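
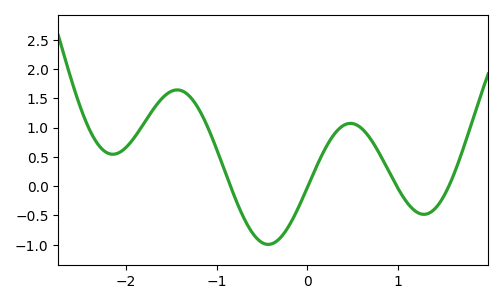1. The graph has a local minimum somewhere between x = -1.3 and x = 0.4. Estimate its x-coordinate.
-0.431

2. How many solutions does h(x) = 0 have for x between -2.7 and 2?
4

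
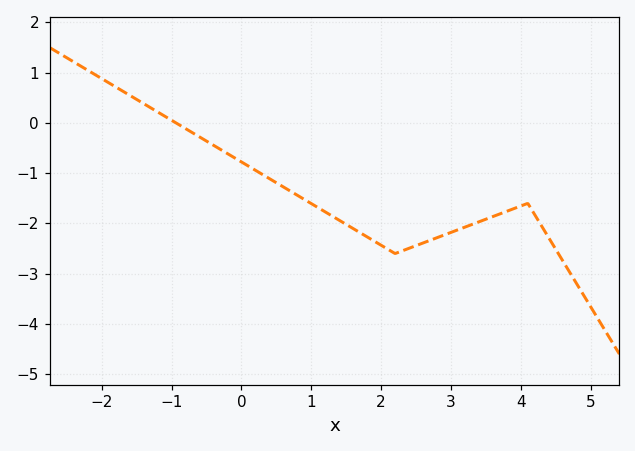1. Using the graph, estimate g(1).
-1.6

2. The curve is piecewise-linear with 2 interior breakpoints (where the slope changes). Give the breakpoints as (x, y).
(2.2, -2.6); (4.1, -1.6)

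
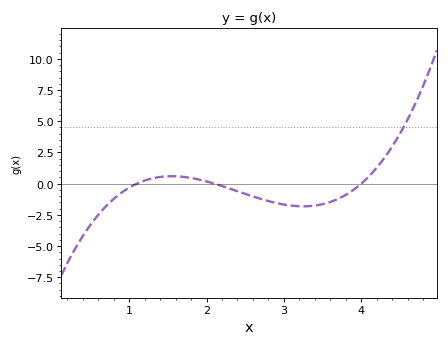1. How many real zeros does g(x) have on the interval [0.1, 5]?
3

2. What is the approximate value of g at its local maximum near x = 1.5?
0.594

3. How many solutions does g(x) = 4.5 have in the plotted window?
1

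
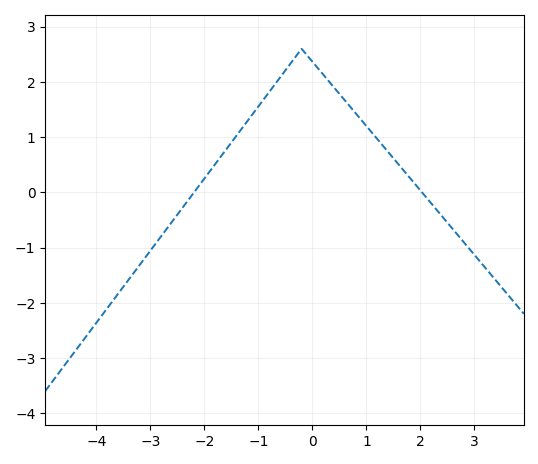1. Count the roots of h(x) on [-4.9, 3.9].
2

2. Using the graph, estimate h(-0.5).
2.21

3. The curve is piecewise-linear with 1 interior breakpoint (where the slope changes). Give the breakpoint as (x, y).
(-0.2, 2.6)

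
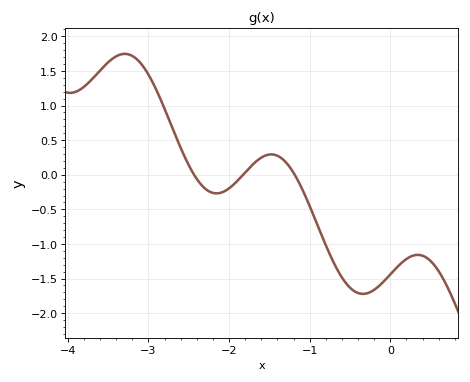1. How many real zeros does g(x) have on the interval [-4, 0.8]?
3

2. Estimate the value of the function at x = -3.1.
1.62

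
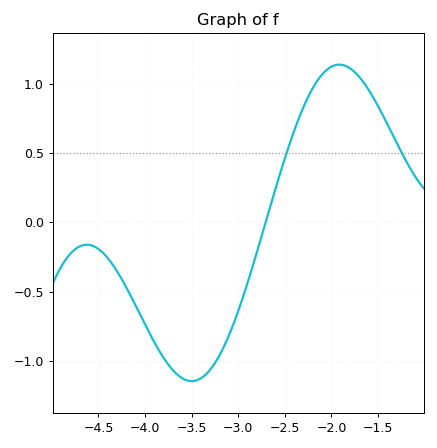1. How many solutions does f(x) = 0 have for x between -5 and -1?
1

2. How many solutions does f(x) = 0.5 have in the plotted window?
2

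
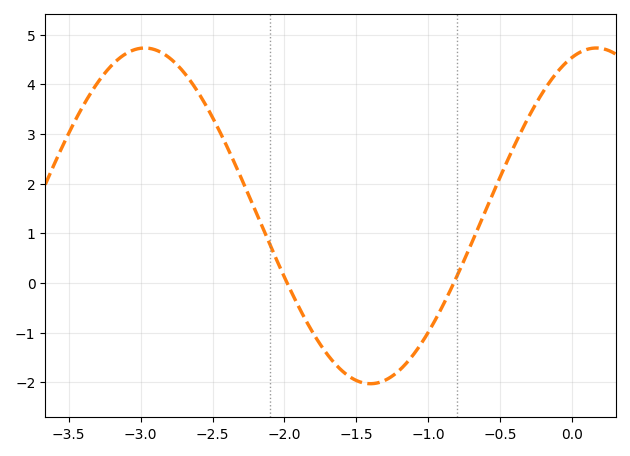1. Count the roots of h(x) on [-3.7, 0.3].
2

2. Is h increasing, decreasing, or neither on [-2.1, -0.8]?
neither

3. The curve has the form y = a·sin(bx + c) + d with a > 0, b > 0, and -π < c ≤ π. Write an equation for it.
y = 3.38sin(2x + 1.2) + 1.35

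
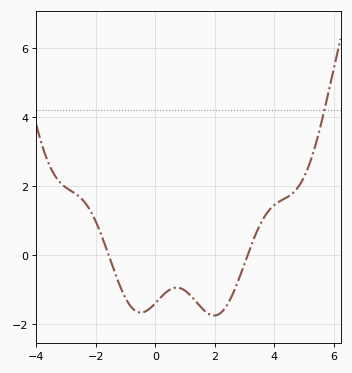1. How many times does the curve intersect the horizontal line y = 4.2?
1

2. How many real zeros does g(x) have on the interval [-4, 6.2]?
2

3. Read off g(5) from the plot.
2.26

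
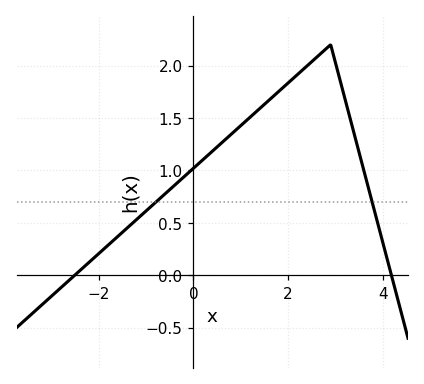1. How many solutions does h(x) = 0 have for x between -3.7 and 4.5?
2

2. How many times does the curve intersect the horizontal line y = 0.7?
2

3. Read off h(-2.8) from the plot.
-0.1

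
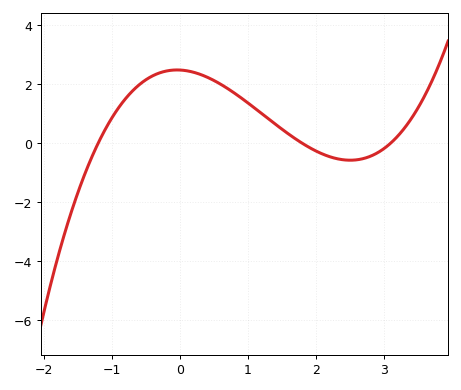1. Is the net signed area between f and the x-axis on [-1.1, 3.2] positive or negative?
positive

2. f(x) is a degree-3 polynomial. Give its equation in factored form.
y = 0.37(x + 1.2)(x - 1.8)(x - 3.1)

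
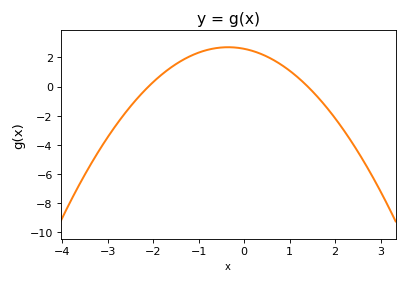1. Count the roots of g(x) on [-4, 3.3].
2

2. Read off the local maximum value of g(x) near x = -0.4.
2.6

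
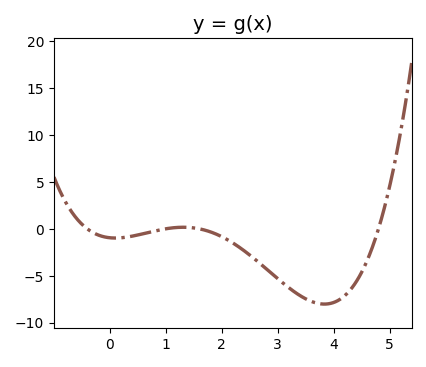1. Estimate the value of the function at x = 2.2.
-1.5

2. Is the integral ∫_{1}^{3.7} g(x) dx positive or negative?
negative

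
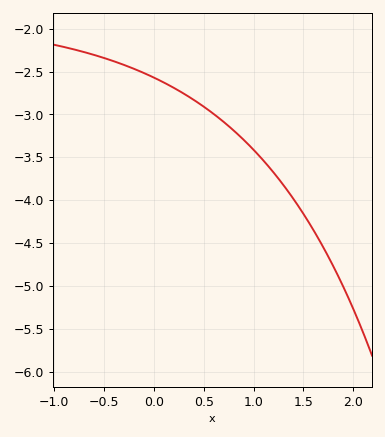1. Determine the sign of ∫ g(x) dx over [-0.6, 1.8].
negative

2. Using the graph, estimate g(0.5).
-2.91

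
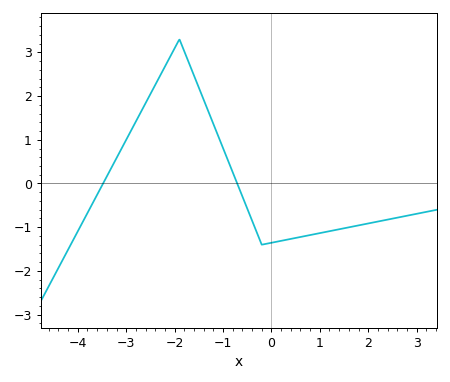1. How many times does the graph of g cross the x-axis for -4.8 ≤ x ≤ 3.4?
2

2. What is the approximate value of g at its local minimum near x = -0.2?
-1.4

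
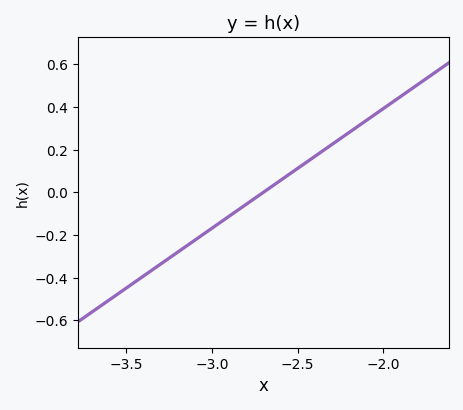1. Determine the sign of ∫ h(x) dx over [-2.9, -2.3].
positive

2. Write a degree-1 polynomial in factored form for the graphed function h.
y = 0.56(x + 2.7)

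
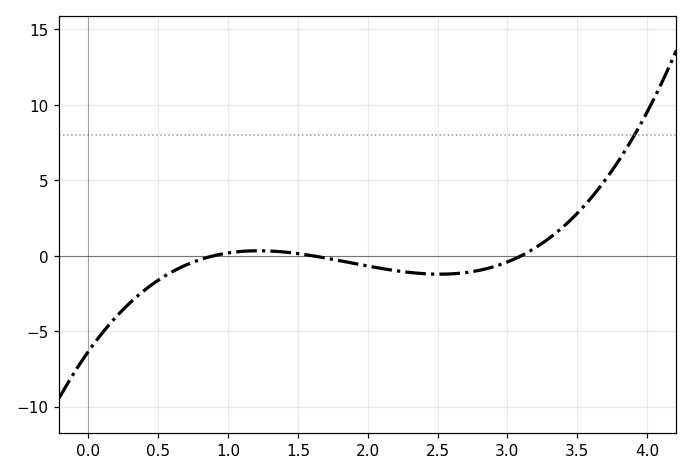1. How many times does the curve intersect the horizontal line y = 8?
1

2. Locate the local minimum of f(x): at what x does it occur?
2.5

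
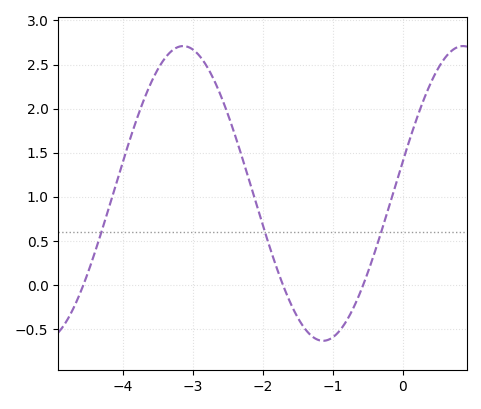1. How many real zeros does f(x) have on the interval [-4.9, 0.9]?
3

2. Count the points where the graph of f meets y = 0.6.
3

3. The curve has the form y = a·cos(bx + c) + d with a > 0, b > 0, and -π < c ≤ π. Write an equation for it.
y = 1.67cos(1.6x - 1.4) + 1.04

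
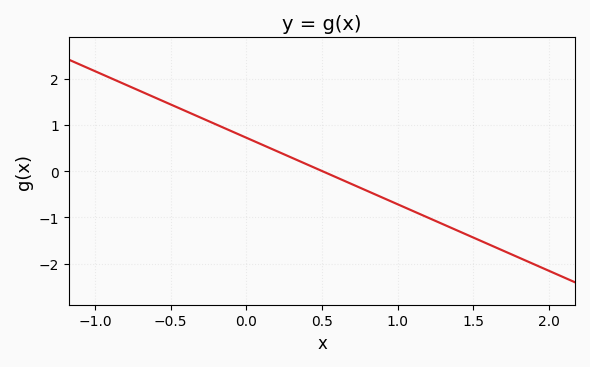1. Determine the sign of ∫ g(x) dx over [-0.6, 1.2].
positive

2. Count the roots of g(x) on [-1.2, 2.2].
1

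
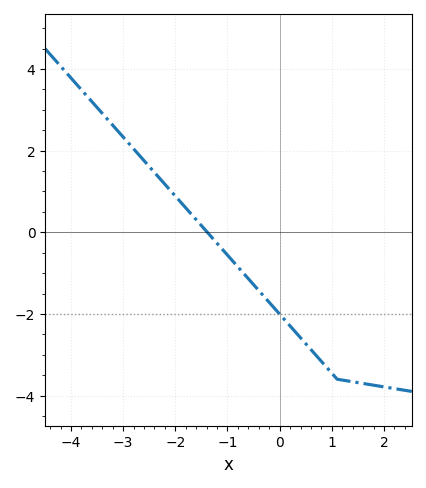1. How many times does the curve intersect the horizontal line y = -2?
1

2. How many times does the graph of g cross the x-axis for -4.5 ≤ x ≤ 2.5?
1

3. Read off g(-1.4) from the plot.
0.019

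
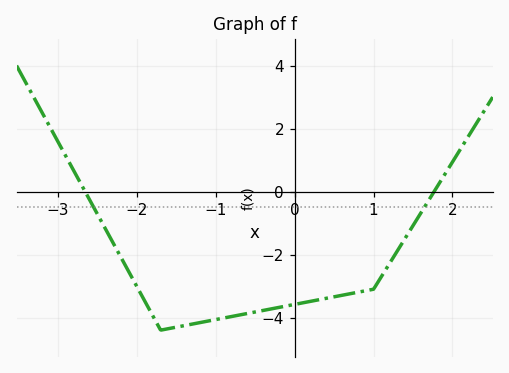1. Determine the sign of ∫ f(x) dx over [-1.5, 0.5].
negative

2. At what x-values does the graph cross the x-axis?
-2.7, 1.8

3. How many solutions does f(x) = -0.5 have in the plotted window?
2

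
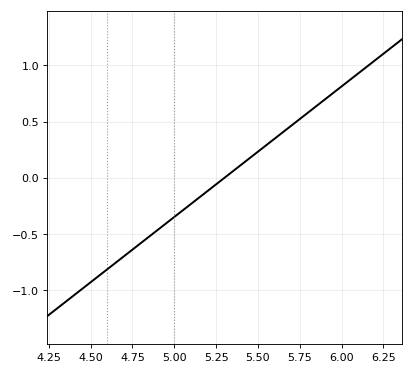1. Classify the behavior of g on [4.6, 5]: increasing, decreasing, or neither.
increasing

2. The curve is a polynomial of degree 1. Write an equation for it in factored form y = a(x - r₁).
y = 1.16(x - 5.3)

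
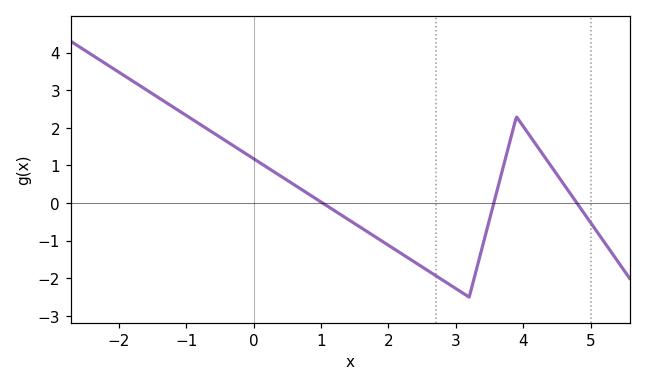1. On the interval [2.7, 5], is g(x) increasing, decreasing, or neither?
neither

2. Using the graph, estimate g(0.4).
0.7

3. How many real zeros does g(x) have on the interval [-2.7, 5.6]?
3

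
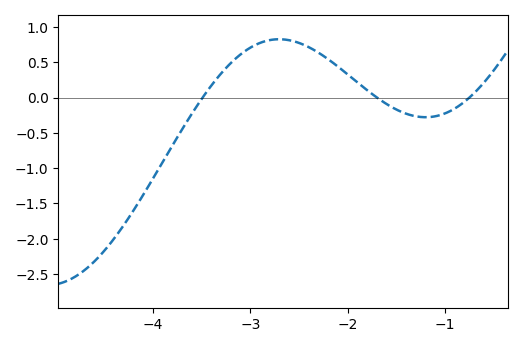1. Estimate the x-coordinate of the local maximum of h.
-2.7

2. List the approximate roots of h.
-3.49, -1.7, -0.748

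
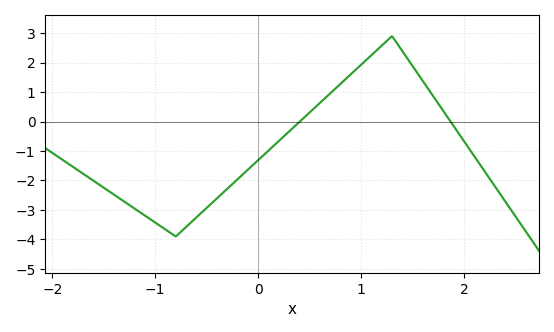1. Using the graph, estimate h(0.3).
-0.3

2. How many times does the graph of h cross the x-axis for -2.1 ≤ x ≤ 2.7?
2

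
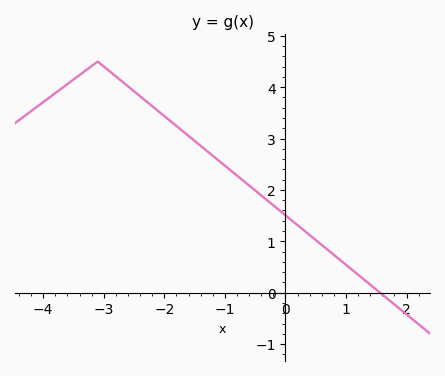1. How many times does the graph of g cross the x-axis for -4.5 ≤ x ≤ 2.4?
1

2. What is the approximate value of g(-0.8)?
2.28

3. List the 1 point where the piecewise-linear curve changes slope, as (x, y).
(-3.1, 4.5)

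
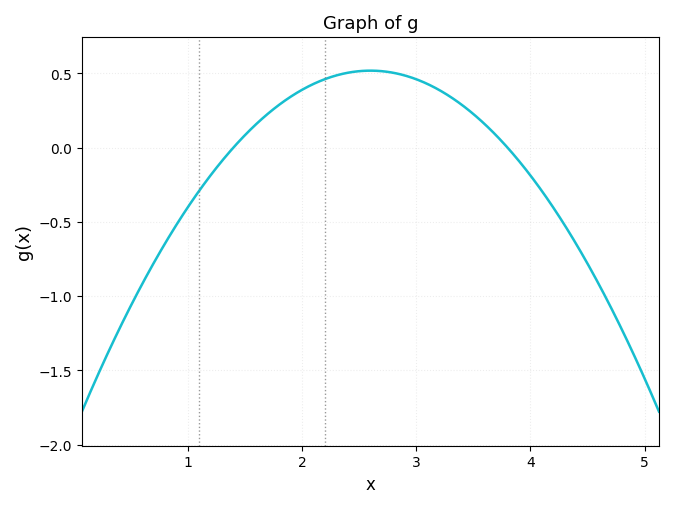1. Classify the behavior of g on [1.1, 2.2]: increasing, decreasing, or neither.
increasing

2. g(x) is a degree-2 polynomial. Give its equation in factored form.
y = -0.36(x - 1.4)(x - 3.8)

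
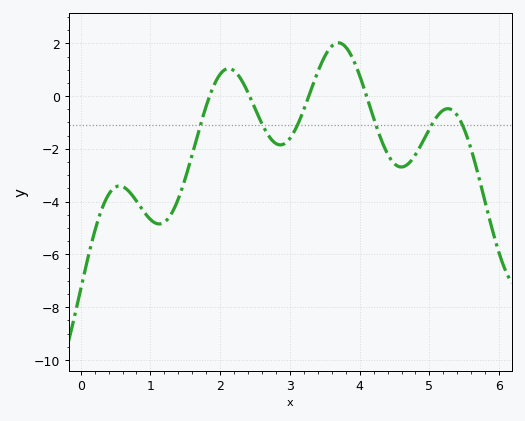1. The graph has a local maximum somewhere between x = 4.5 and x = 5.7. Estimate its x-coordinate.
5.27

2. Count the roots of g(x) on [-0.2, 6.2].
4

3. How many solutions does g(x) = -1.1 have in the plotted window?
6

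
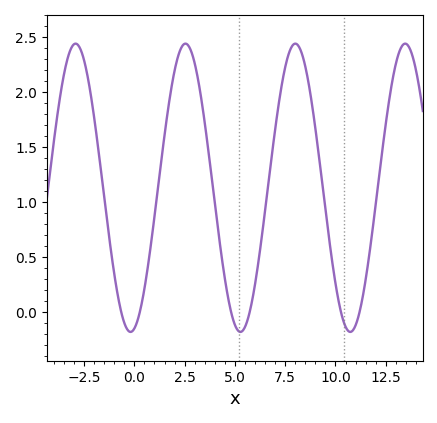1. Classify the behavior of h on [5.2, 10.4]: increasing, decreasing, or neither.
neither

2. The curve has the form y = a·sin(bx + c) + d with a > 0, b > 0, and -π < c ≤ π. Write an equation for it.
y = 1.31sin(1.1x - 1.4) + 1.13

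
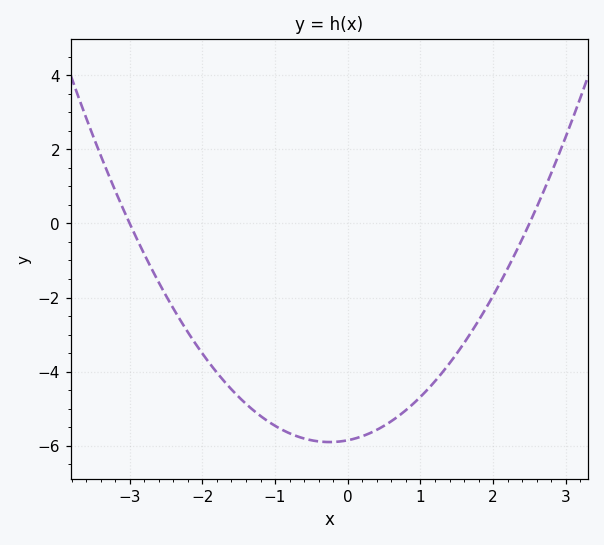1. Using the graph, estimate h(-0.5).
-5.85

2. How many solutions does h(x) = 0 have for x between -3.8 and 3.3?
2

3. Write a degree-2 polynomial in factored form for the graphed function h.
y = 0.78(x + 3)(x - 2.5)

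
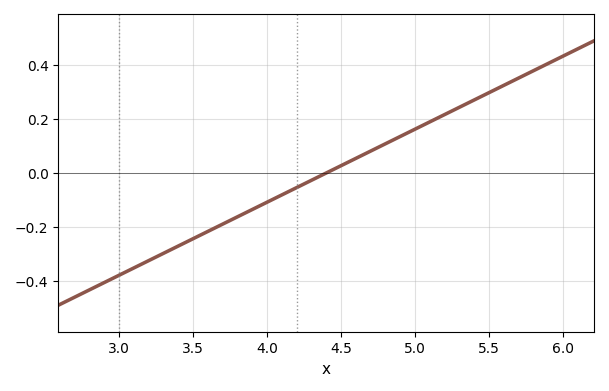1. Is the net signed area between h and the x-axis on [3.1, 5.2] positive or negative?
negative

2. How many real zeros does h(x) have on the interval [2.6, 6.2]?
1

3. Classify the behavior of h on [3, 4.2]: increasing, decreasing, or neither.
increasing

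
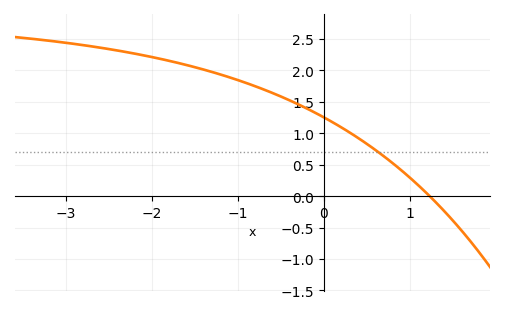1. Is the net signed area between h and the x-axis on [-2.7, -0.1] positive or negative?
positive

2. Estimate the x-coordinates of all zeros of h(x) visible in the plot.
1.23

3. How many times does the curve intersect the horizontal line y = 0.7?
1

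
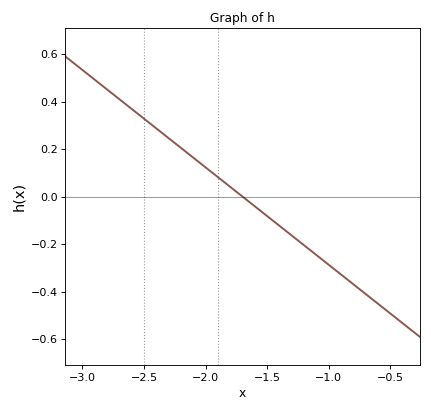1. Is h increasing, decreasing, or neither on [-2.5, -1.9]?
decreasing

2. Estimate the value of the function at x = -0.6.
-0.46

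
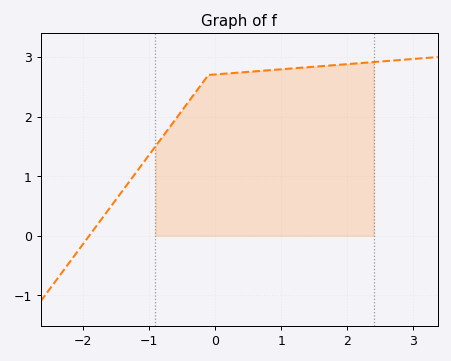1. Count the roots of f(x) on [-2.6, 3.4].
1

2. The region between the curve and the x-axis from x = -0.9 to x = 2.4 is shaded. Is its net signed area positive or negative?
positive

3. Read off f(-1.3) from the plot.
0.901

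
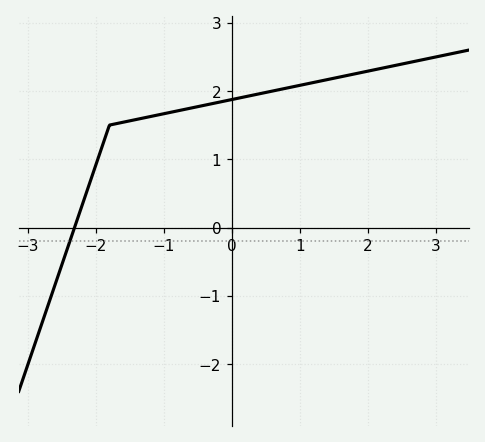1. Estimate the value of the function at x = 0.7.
2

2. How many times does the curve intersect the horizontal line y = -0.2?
1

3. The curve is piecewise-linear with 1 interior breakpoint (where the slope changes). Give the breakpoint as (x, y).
(-1.8, 1.5)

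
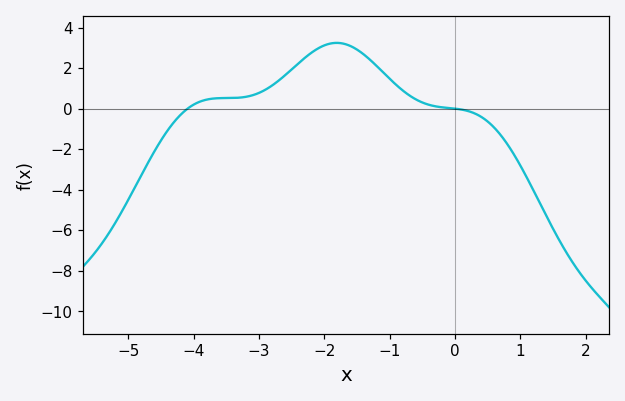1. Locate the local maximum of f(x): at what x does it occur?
-1.8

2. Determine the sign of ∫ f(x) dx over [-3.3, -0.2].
positive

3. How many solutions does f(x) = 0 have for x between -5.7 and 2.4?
2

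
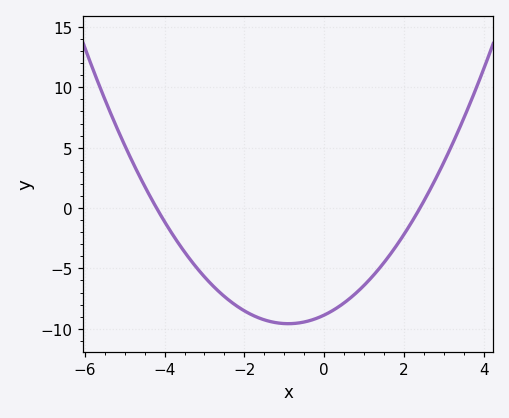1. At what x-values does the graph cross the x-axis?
-4.2, 2.4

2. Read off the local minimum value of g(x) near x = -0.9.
-9.58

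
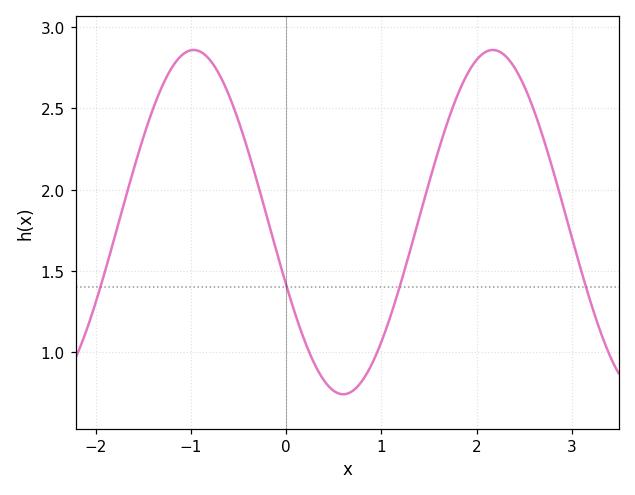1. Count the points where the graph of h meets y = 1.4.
4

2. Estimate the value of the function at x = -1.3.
2.64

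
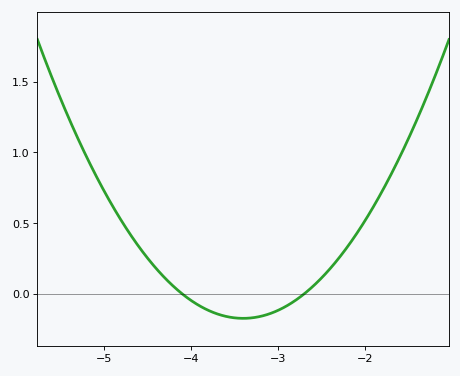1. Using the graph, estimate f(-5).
0.725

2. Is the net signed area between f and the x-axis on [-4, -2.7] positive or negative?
negative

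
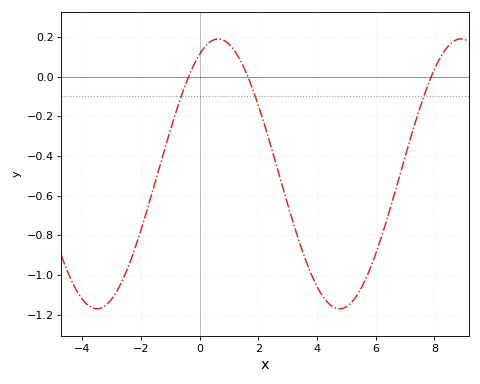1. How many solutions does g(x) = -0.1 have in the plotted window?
3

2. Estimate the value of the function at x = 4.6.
-1.16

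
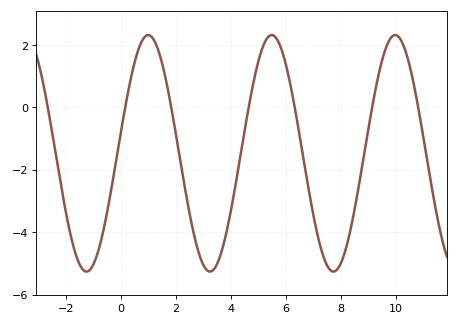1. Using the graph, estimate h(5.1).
1.78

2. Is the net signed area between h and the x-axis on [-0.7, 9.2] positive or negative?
negative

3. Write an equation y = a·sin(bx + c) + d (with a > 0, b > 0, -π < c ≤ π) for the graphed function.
y = 3.79sin(1.4x + 0.172) - 1.47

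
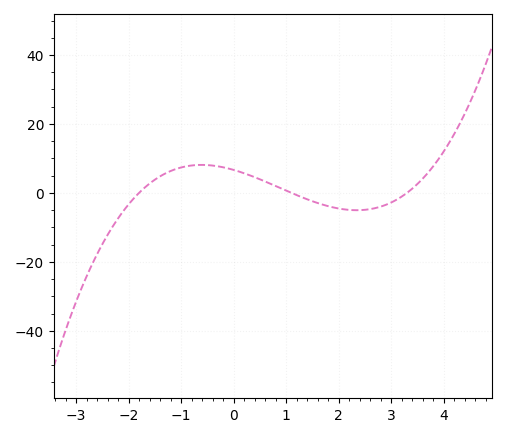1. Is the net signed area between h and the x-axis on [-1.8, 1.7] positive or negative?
positive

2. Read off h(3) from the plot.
-2.79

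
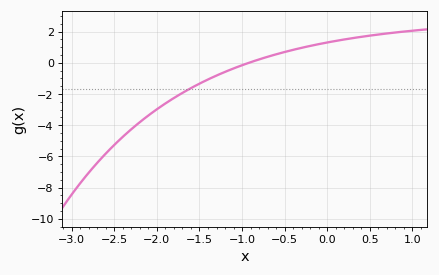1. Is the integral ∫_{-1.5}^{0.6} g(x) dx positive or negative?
positive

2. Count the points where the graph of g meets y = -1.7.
1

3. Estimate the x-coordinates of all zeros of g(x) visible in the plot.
-0.9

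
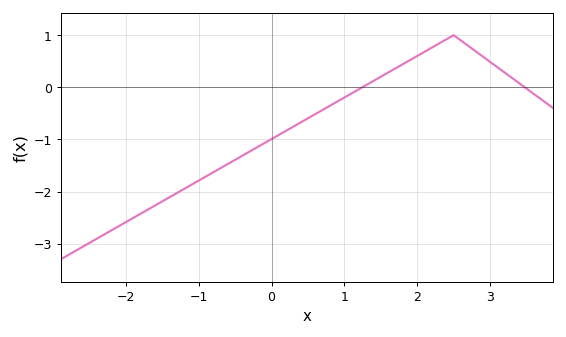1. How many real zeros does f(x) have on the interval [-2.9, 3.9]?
2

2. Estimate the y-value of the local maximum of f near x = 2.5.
1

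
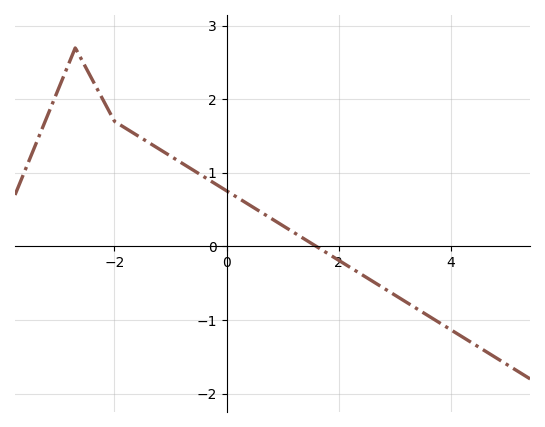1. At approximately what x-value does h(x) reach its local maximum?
-2.7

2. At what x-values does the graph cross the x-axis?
1.6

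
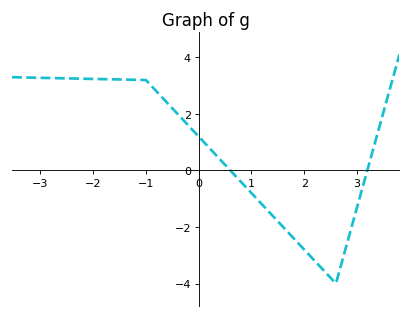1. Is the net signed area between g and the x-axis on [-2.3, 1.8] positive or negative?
positive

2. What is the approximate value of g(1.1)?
-1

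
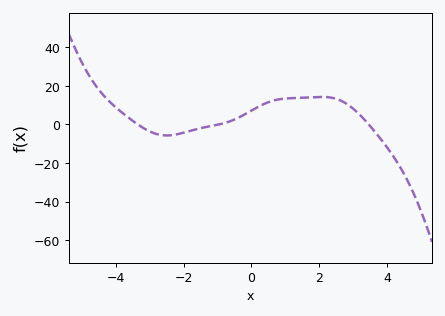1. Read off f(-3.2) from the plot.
-2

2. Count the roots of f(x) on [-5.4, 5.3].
3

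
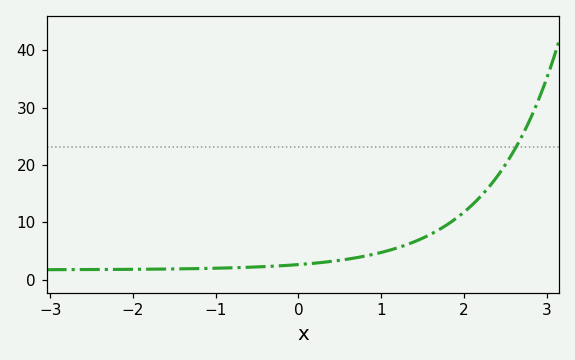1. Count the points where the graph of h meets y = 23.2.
1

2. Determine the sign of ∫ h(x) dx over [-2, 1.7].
positive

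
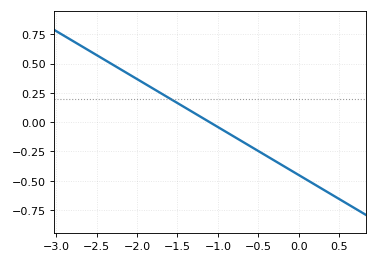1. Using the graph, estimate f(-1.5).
0.164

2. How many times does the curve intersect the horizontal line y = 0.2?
1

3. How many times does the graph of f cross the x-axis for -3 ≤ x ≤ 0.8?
1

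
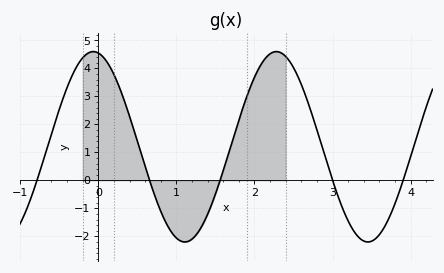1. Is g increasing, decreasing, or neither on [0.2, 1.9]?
neither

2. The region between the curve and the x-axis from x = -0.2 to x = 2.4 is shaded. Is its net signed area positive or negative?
positive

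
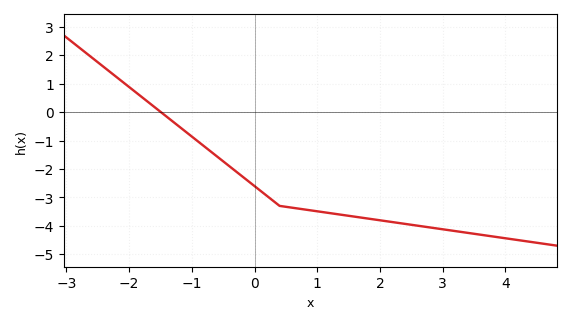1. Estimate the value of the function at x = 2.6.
-4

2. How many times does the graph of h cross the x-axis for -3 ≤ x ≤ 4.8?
1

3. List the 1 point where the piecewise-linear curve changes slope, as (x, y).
(0.4, -3.3)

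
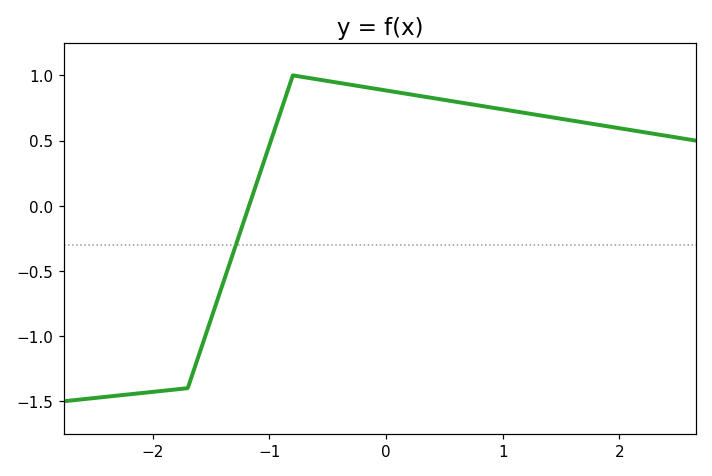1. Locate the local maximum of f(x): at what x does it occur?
-0.798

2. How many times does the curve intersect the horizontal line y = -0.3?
1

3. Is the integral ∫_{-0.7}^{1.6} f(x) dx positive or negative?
positive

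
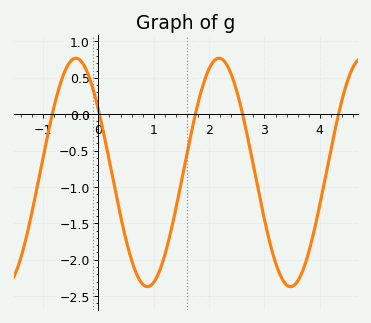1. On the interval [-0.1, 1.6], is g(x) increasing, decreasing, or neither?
neither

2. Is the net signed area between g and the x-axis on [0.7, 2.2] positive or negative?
negative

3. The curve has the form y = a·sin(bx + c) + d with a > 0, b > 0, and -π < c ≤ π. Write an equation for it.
y = 1.57sin(2.43x + 2.56) - 0.8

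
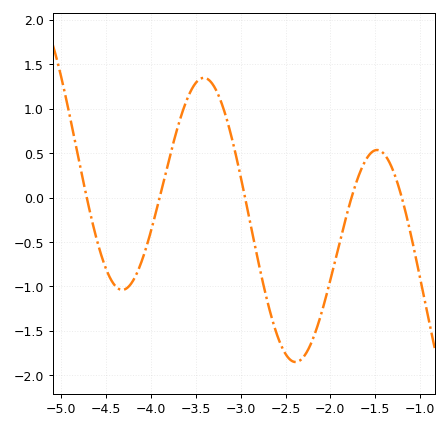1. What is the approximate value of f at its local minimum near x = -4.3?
-1.04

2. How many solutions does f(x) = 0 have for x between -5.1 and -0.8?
5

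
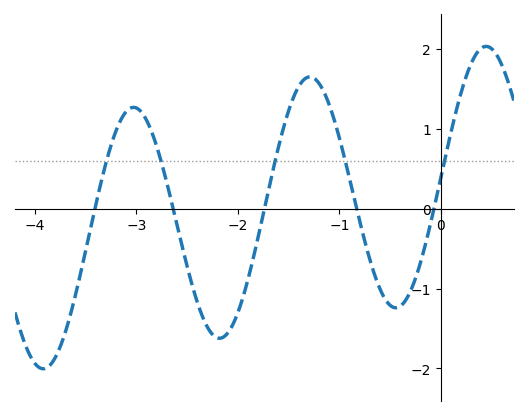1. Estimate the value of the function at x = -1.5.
1.23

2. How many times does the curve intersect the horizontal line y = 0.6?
5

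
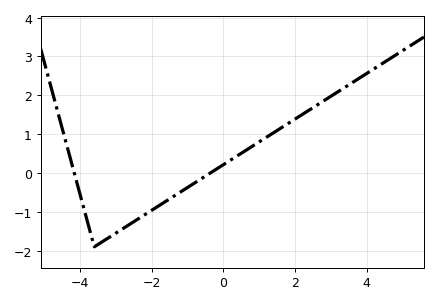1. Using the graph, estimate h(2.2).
1.5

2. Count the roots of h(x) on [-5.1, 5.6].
2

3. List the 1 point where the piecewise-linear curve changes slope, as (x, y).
(-3.6, -1.9)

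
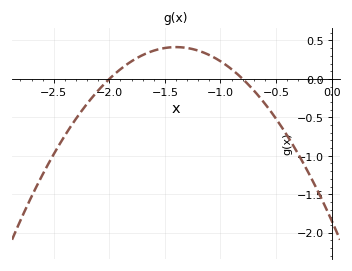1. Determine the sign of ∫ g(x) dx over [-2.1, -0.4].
positive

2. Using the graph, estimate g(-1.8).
0.25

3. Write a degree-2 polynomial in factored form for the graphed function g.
y = -1.15(x + 2)(x + 0.8)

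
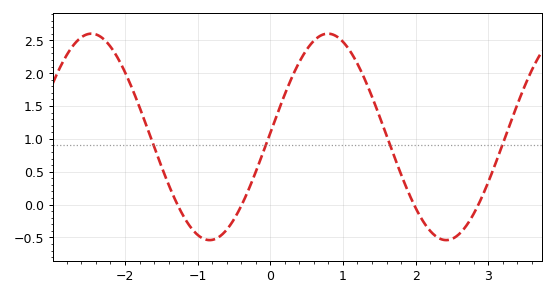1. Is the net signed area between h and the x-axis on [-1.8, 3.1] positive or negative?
positive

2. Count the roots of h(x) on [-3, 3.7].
4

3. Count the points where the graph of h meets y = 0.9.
4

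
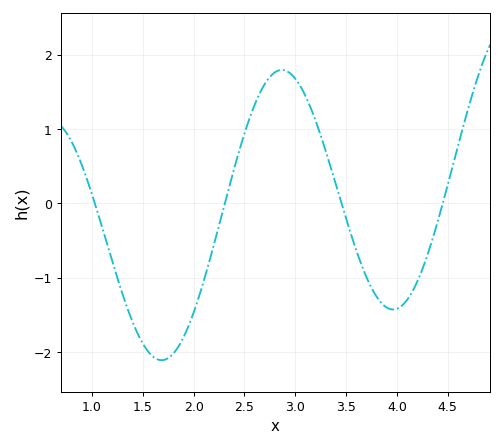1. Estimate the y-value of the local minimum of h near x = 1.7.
-2.11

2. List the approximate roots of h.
1.03, 2.31, 3.45, 4.45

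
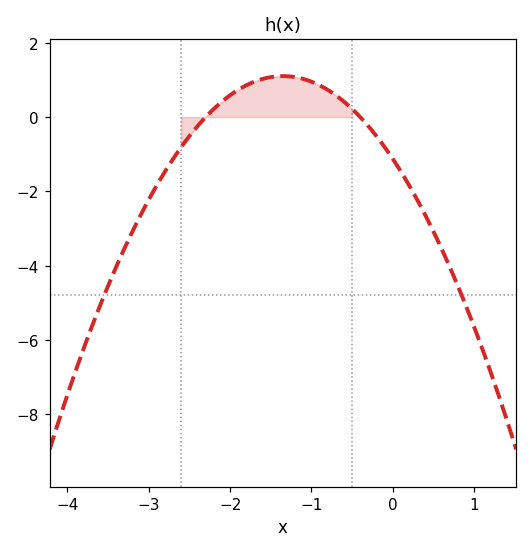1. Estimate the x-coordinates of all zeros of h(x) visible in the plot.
-2.3, -0.4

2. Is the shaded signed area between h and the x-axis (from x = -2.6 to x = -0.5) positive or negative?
positive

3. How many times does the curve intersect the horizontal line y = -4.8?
2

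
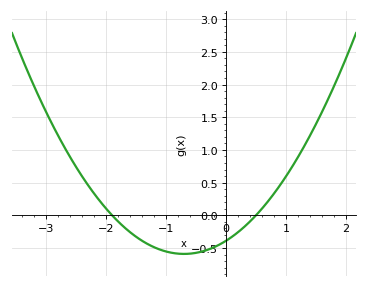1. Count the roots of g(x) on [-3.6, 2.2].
2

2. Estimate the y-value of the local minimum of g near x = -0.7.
-0.6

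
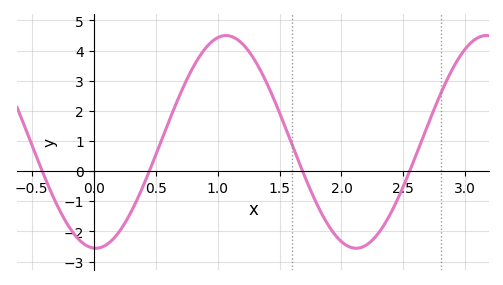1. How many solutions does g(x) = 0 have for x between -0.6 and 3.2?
4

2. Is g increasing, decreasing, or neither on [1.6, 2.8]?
neither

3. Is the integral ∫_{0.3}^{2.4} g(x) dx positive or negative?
positive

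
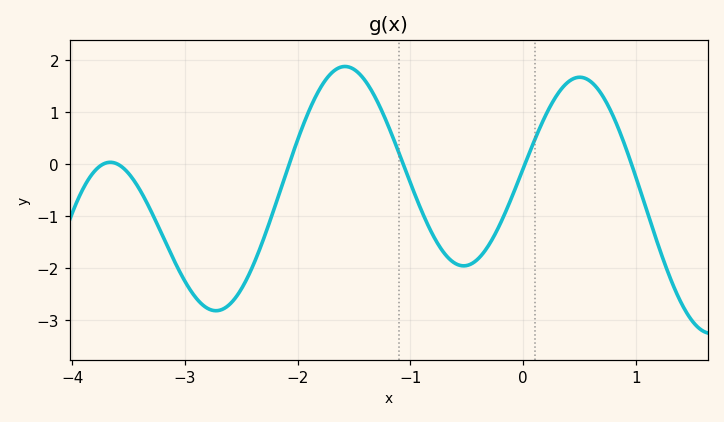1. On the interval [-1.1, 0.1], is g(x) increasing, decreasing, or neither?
neither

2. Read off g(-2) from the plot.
0.468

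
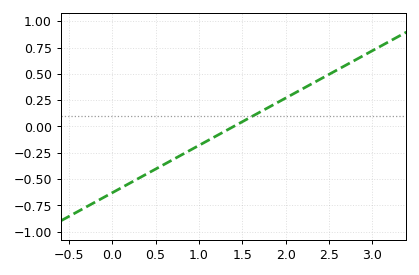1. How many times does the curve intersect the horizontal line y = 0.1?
1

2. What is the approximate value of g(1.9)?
0.2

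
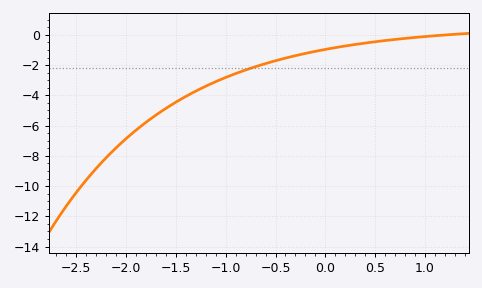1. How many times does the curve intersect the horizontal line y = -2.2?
1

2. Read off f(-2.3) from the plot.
-8.83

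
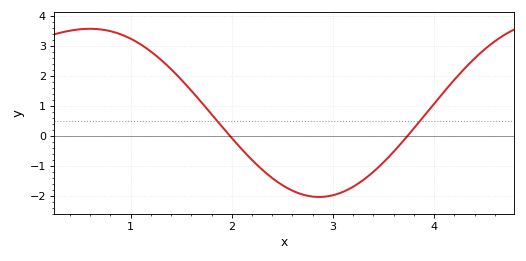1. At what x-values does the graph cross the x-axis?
2, 3.7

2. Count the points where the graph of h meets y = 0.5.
2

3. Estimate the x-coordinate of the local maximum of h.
0.6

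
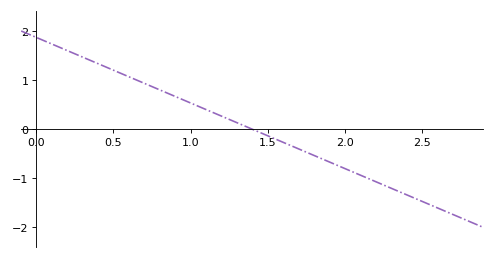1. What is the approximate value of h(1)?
0.5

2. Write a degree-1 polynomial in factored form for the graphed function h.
y = -1.34(x - 1.4)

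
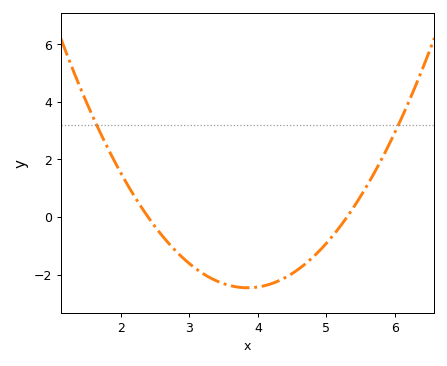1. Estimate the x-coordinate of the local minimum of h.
3.8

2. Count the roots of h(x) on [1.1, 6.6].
2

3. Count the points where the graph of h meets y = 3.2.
2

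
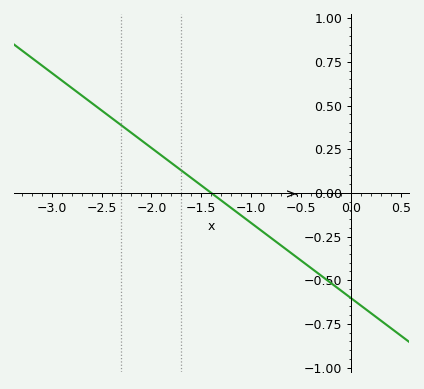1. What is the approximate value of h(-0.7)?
-0.301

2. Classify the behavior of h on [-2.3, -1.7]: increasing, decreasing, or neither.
decreasing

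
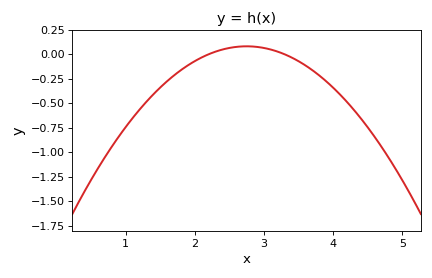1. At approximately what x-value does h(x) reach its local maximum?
2.8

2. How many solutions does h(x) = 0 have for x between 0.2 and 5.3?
2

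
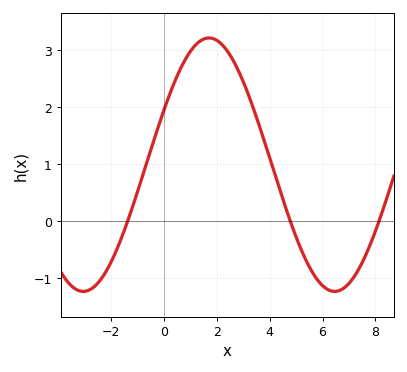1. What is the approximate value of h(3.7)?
1.54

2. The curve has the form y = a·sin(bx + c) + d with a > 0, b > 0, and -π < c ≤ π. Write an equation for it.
y = 2.23sin(0.66x + 0.45) + 0.99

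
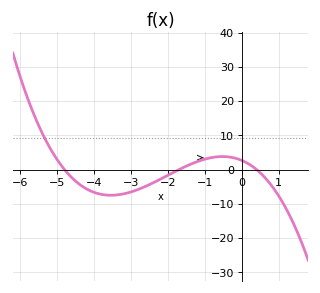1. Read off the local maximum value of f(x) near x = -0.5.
4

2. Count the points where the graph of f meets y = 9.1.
1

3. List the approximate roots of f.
-4.8, -1.6, 0.4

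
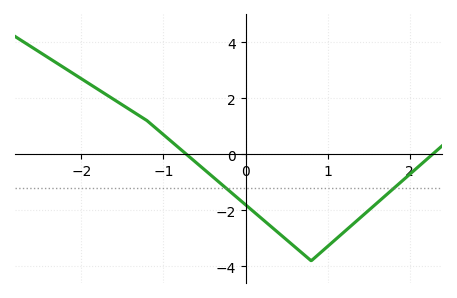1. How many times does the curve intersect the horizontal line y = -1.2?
2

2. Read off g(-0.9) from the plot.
0.4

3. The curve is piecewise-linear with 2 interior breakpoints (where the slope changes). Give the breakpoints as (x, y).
(-1.2, 1.2); (0.8, -3.8)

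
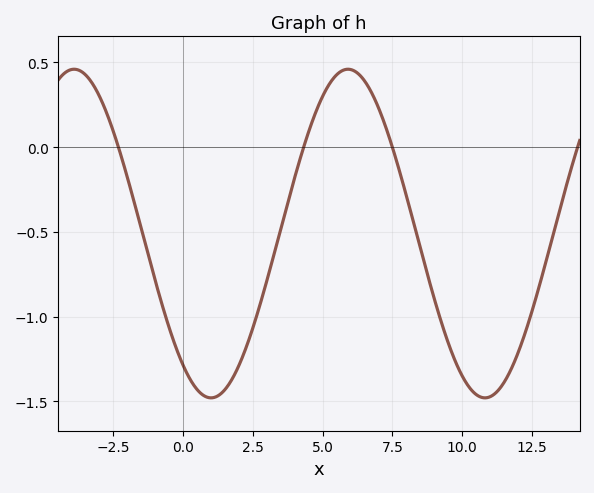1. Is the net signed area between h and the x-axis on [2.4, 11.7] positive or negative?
negative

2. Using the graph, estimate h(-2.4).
0.05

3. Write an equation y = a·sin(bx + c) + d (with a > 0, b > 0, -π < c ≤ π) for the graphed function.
y = 0.97sin(0.64x - 2.2) - 0.51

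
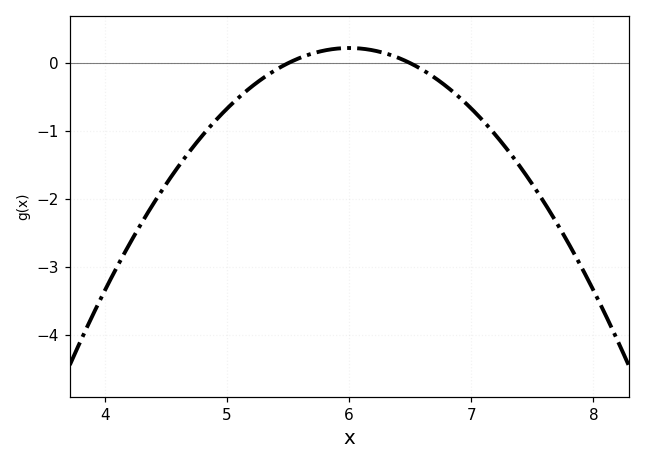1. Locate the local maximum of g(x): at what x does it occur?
6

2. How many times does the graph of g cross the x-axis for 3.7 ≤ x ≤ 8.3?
2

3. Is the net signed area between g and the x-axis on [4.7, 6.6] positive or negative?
negative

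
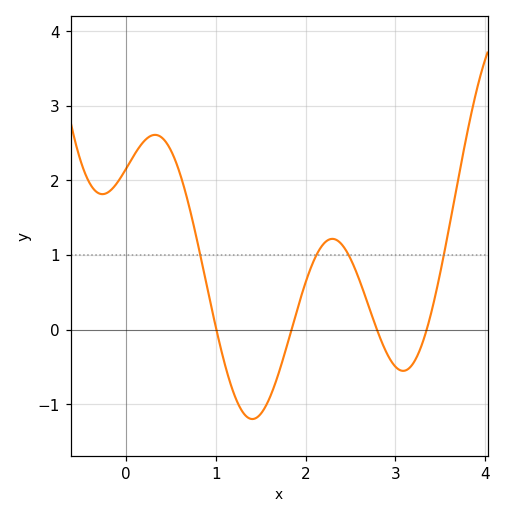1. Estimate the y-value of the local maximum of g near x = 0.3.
2.61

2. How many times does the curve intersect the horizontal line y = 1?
4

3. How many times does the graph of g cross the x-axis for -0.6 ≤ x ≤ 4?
4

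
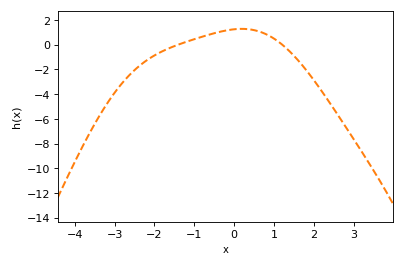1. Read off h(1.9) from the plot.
-2.44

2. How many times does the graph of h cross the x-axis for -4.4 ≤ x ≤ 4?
2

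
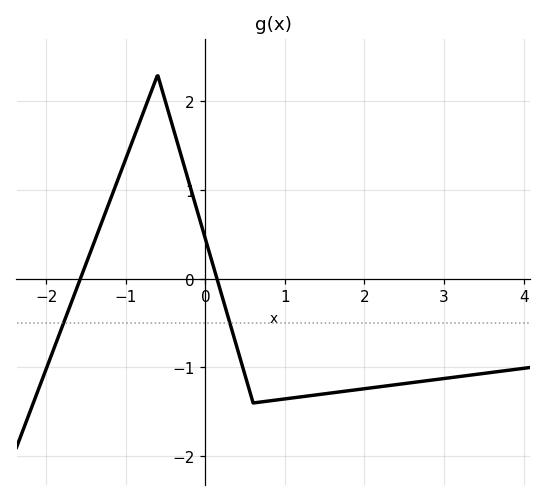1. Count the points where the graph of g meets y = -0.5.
2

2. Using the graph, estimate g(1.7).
-1.3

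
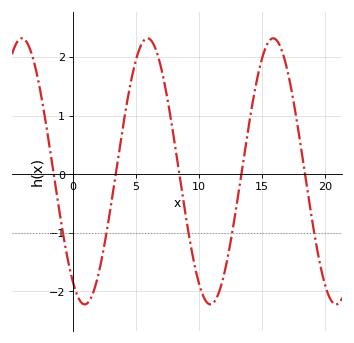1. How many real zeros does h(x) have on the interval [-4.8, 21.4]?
5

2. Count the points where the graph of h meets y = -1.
5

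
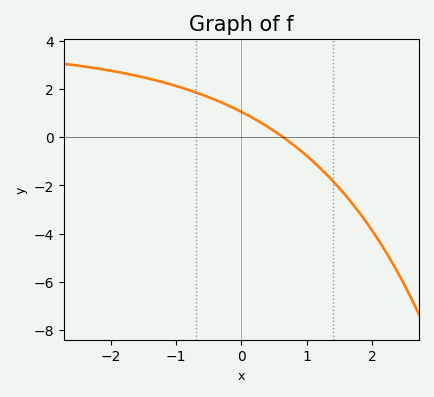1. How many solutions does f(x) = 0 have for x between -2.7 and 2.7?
1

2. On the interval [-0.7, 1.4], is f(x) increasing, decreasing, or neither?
decreasing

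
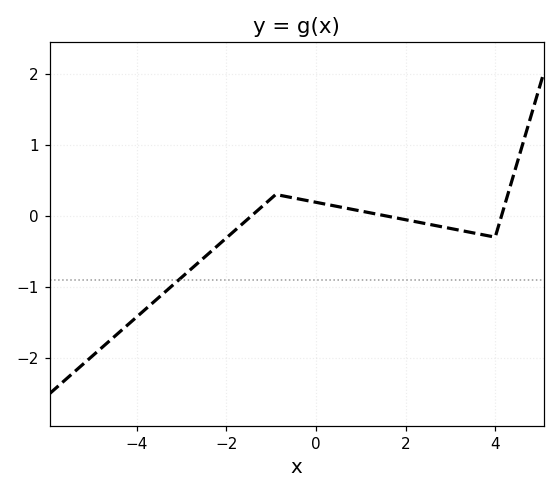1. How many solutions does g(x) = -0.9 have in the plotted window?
1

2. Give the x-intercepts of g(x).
-1.4, 1.6, 4.2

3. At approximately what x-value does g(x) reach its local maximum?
-0.8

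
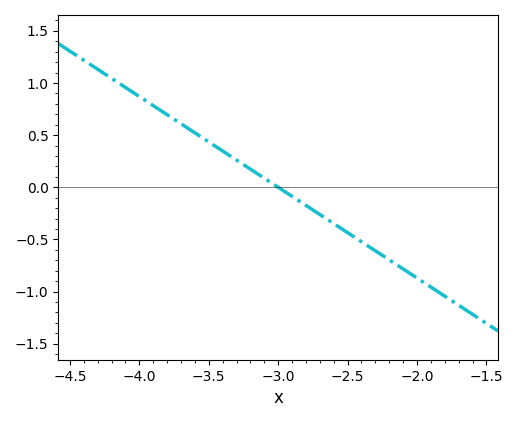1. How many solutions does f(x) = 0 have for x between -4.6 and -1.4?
1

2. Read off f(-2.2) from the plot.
-0.696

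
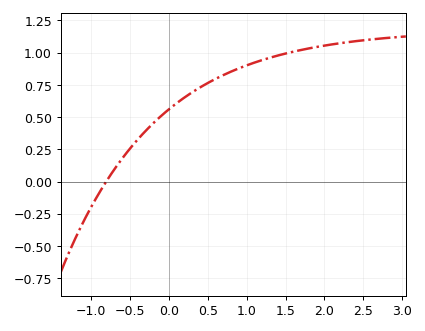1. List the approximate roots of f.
-0.8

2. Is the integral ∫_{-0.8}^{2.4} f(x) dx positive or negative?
positive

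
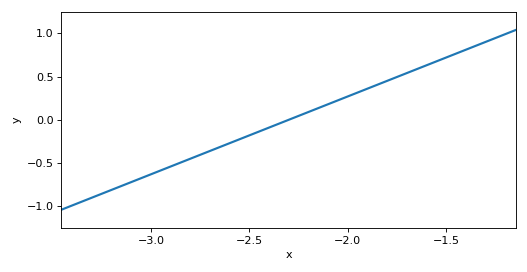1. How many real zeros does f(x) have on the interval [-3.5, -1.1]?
1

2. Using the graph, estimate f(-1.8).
0.45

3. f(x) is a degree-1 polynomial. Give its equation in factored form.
y = 0.9(x + 2.3)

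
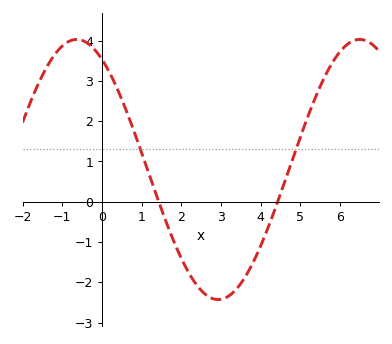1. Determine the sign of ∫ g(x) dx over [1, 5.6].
negative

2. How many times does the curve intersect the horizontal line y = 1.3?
2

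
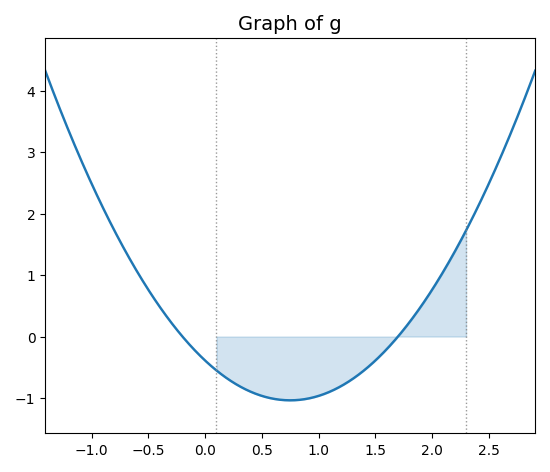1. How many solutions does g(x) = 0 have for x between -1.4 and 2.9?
2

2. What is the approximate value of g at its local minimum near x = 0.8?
-1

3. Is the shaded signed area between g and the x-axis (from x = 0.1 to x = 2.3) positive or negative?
negative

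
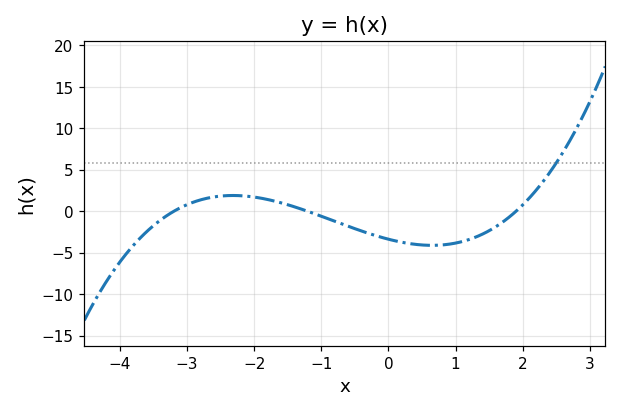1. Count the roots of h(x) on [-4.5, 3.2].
3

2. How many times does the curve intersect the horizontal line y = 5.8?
1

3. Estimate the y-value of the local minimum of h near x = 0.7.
-4.1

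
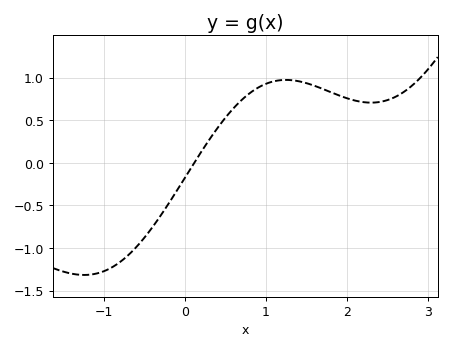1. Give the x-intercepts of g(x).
0.113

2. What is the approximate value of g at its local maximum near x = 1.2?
0.974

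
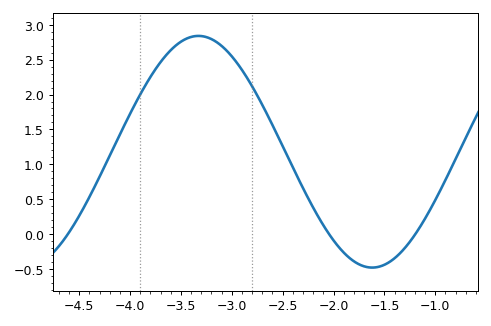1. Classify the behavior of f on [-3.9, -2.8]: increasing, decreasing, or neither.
neither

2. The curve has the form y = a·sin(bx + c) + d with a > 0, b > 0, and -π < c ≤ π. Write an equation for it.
y = 1.66sin(1.8x + 1.4) + 1.18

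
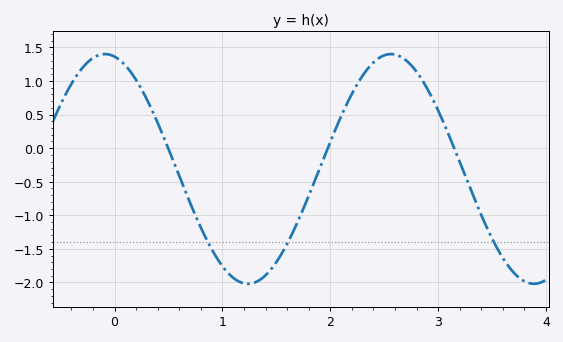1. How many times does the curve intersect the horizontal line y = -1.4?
3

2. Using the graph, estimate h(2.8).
1.14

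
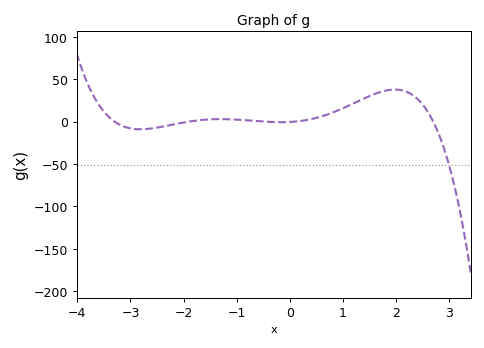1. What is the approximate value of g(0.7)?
8.24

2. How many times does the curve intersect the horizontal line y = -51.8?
1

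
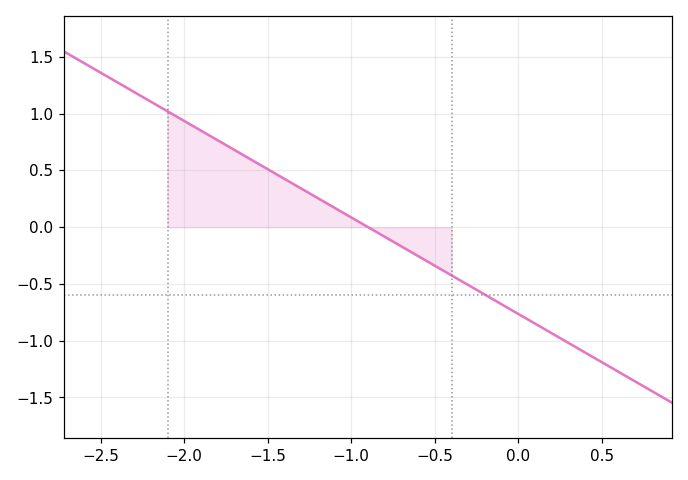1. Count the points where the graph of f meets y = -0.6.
1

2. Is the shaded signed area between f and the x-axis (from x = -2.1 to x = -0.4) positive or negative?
positive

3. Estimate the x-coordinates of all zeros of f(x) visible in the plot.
-0.9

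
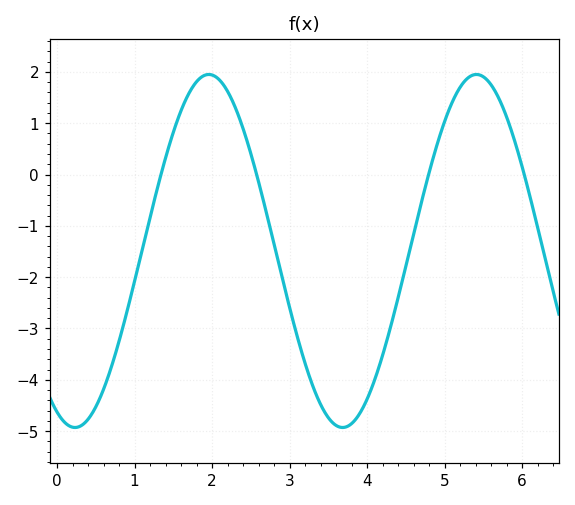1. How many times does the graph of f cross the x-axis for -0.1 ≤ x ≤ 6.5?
4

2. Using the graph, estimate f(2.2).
1.62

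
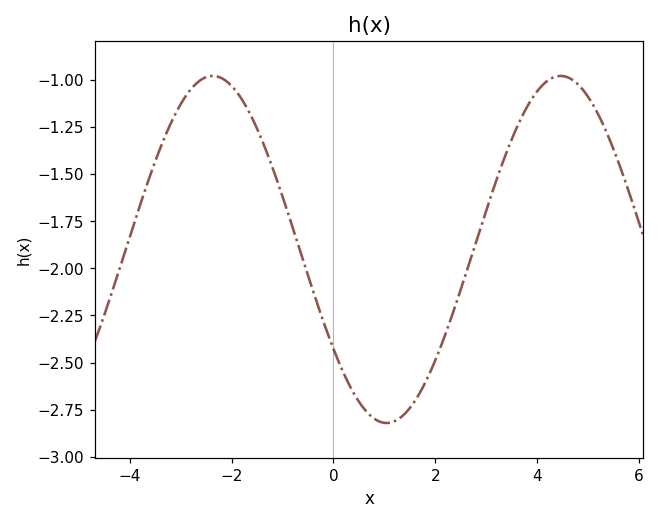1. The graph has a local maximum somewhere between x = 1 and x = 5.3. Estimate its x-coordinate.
4.46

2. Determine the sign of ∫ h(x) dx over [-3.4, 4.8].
negative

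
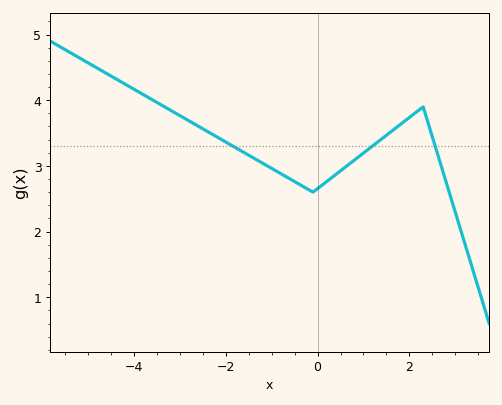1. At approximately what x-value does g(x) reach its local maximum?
2.2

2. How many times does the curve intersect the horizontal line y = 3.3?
3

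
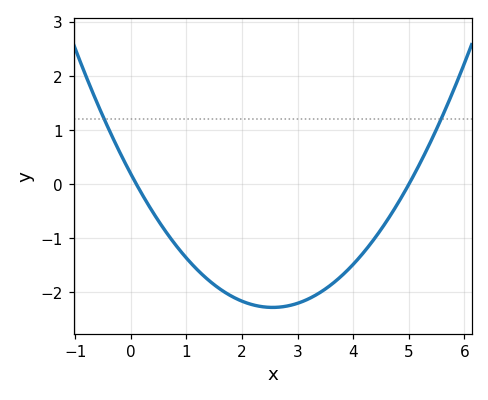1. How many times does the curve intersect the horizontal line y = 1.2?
2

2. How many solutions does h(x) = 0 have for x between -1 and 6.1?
2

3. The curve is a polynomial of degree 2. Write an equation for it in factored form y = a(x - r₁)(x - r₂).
y = 0.38(x - 0.1)(x - 5)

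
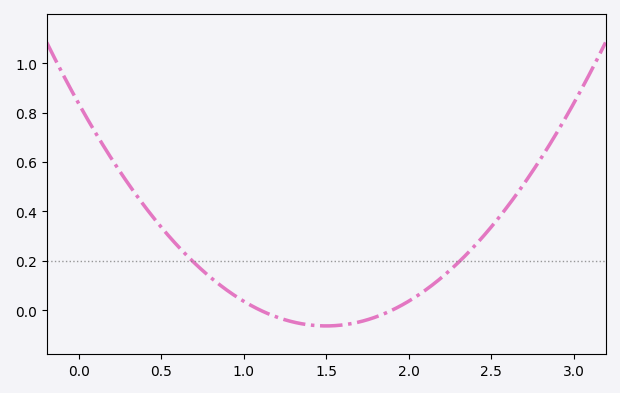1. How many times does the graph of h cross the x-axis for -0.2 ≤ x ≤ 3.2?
2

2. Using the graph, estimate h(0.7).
0.192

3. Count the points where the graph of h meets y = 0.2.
2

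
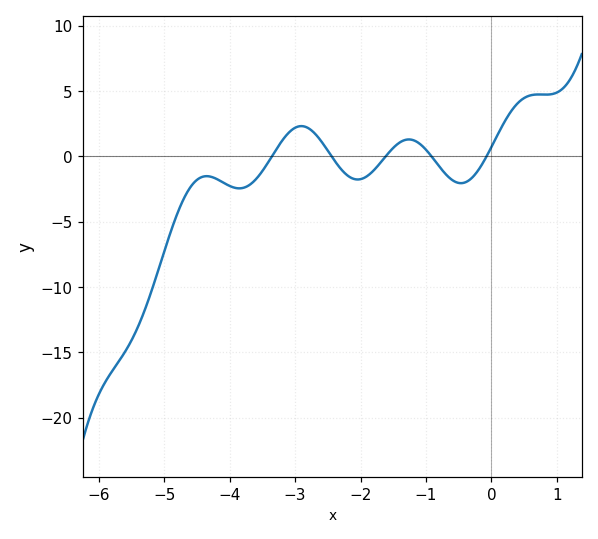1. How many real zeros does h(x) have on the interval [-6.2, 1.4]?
5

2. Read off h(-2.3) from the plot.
-1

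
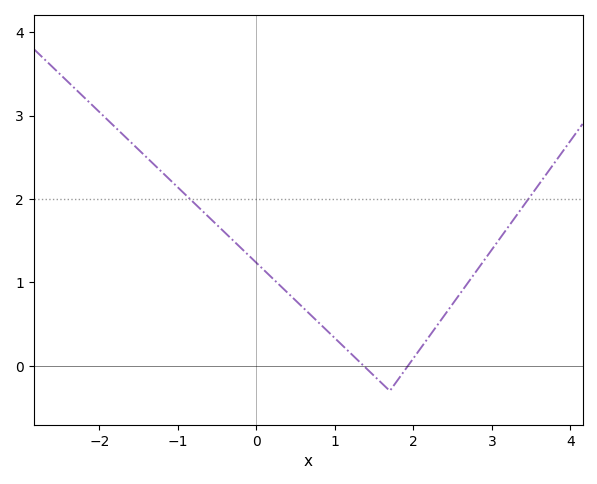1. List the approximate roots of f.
1.37, 1.93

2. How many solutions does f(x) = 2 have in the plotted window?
2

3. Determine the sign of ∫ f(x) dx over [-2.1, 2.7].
positive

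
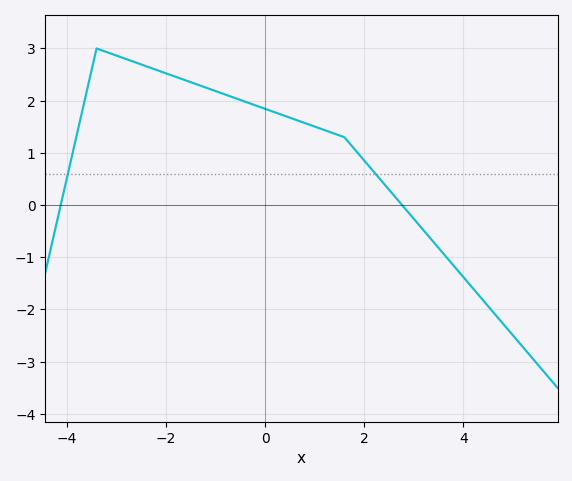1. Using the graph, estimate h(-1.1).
2.2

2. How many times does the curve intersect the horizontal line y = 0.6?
2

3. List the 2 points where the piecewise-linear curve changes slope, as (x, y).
(-3.4, 3); (1.6, 1.3)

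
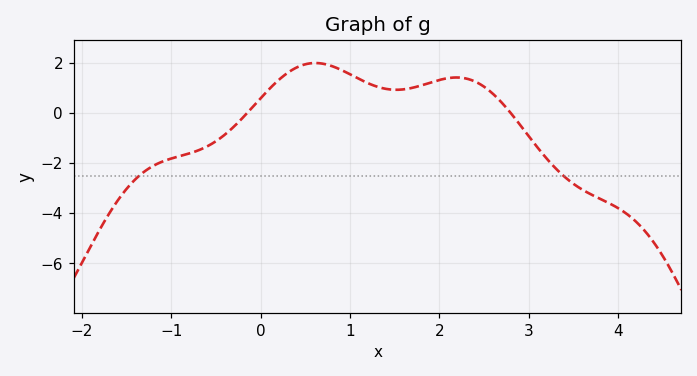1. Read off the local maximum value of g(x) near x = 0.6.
1.99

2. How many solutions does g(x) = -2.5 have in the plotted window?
2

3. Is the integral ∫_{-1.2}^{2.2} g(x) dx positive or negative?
positive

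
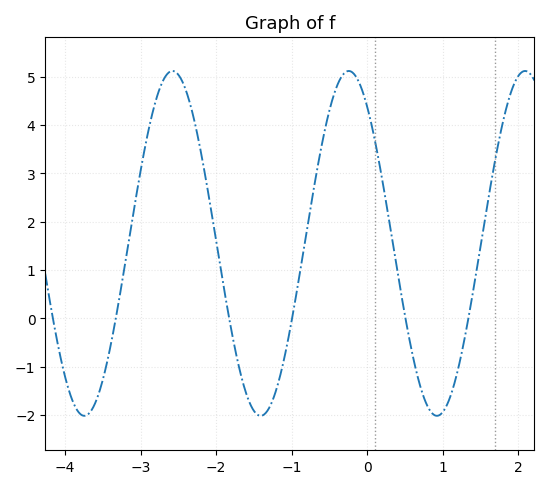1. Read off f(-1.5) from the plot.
-1.92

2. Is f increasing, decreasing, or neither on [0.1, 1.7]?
neither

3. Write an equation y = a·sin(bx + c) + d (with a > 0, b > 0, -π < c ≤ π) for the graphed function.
y = 3.57sin(2.69x + 2.22) + 1.55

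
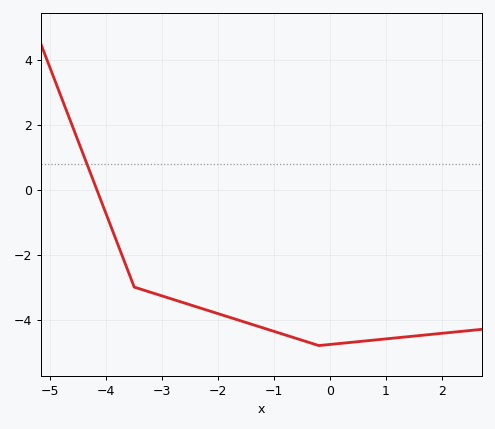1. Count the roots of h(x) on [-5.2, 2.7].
1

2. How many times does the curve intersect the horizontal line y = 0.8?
1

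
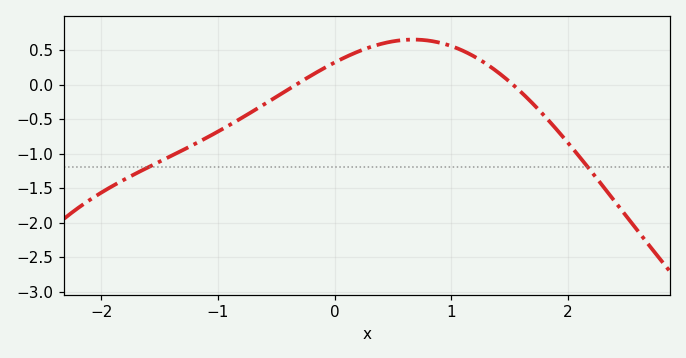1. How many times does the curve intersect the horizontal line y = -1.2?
2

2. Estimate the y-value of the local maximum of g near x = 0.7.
0.652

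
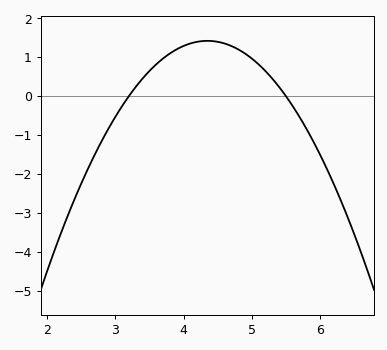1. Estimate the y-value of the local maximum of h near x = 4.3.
1.4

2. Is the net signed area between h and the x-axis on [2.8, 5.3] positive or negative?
positive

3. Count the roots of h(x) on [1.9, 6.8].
2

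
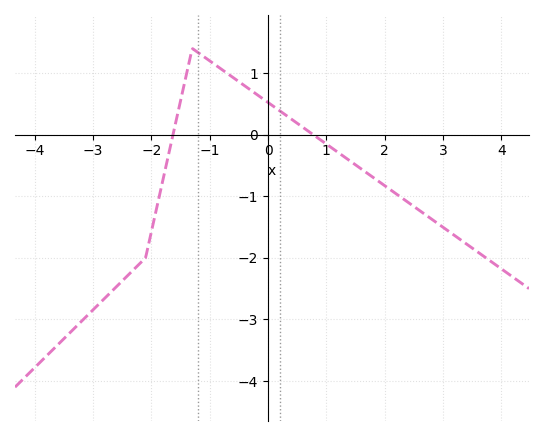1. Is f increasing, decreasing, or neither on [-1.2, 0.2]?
decreasing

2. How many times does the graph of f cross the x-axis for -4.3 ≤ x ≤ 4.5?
2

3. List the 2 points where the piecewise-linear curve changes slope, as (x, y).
(-2.1, -2); (-1.3, 1.4)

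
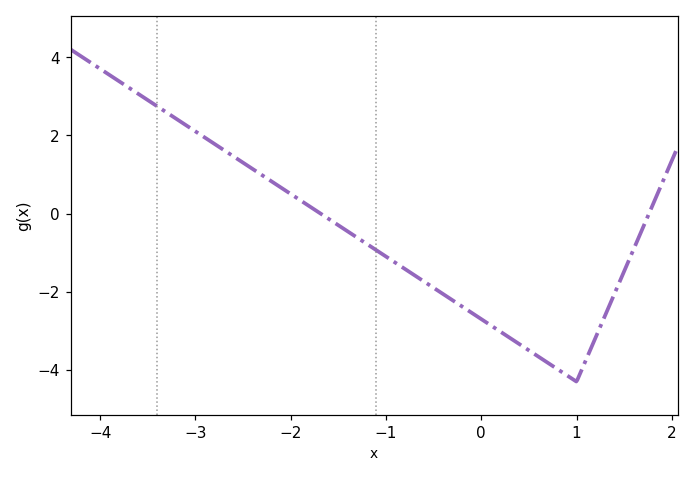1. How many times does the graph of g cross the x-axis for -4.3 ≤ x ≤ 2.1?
2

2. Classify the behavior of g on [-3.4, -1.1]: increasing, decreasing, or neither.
decreasing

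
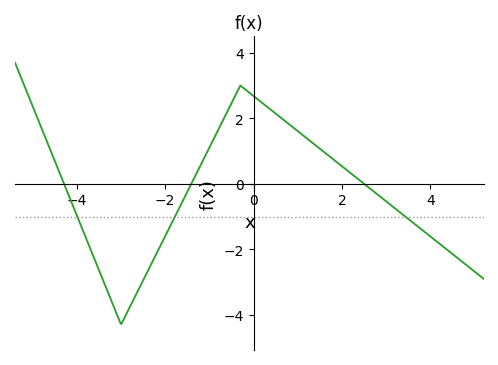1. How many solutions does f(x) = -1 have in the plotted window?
3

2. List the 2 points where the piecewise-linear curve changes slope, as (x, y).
(-3, -4.3); (-0.3, 3)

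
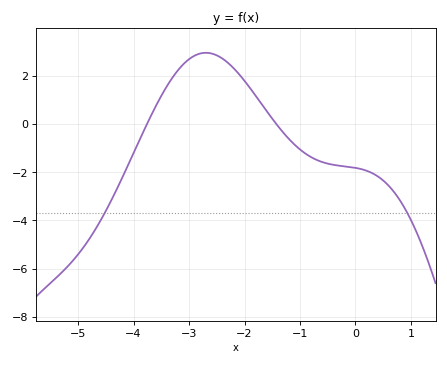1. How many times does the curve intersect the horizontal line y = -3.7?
2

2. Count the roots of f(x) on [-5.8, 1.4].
2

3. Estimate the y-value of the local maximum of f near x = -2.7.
2.97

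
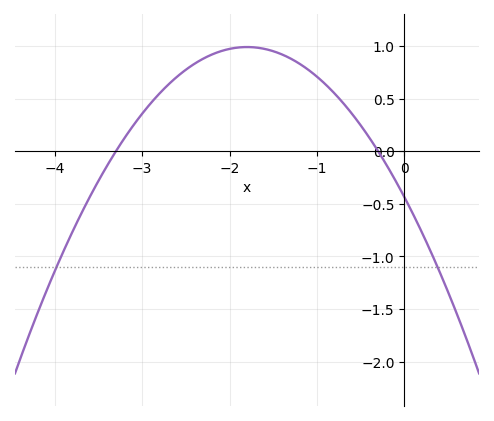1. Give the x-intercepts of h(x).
-3.3, -0.3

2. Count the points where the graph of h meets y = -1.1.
2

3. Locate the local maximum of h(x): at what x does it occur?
-1.8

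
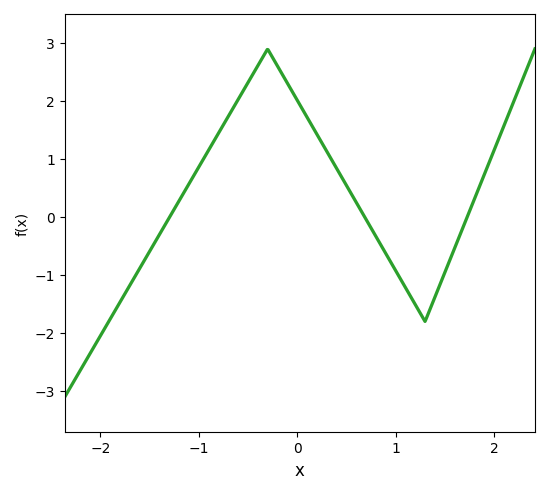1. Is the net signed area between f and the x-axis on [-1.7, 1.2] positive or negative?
positive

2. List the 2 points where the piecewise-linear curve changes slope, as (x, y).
(-0.3, 2.9); (1.3, -1.8)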